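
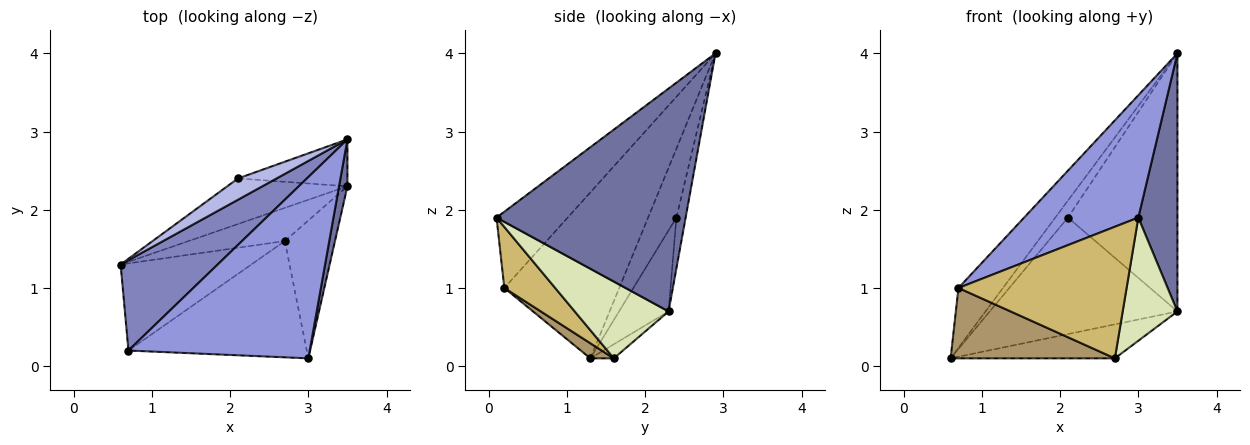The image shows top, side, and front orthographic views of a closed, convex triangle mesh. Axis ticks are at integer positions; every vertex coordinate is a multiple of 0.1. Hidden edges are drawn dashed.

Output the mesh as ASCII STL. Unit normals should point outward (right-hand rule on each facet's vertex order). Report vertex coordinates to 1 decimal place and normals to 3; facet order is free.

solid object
 facet normal 0.979 -0.202 0.037
  outer loop
   vertex 3.5 2.3 0.7
   vertex 3.5 2.9 4.0
   vertex 3.0 0.1 1.9
  endloop
 endfacet
 facet normal -0.819 0.317 0.479
  outer loop
   vertex 0.7 0.2 1.0
   vertex 3.5 2.9 4.0
   vertex 0.6 1.3 0.1
  endloop
 endfacet
 facet normal -0.329 -0.528 0.783
  outer loop
   vertex 0.7 0.2 1.0
   vertex 3.0 0.1 1.9
   vertex 3.5 2.9 4.0
  endloop
 endfacet
 facet normal -0.813 0.363 0.455
  outer loop
   vertex 2.1 2.4 1.9
   vertex 0.6 1.3 0.1
   vertex 3.5 2.9 4.0
  endloop
 endfacet
 facet normal -0.239 0.904 -0.354
  outer loop
   vertex 2.1 2.4 1.9
   vertex 3.5 2.3 0.7
   vertex 0.6 1.3 0.1
  endloop
 endfacet
 facet normal -0.083 0.980 -0.178
  outer loop
   vertex 2.1 2.4 1.9
   vertex 3.5 2.9 4.0
   vertex 3.5 2.3 0.7
  endloop
 endfacet
 facet normal -0.102 0.712 -0.695
  outer loop
   vertex 2.7 1.6 0.1
   vertex 0.6 1.3 0.1
   vertex 3.5 2.3 0.7
  endloop
 endfacet
 facet normal 0.752 -0.439 -0.491
  outer loop
   vertex 2.7 1.6 0.1
   vertex 3.5 2.3 0.7
   vertex 3.0 0.1 1.9
  endloop
 endfacet
 facet normal 0.089 -0.626 -0.775
  outer loop
   vertex 2.7 1.6 0.1
   vertex 0.7 0.2 1.0
   vertex 0.6 1.3 0.1
  endloop
 endfacet
 facet normal 0.221 -0.731 -0.646
  outer loop
   vertex 2.7 1.6 0.1
   vertex 3.0 0.1 1.9
   vertex 0.7 0.2 1.0
  endloop
 endfacet
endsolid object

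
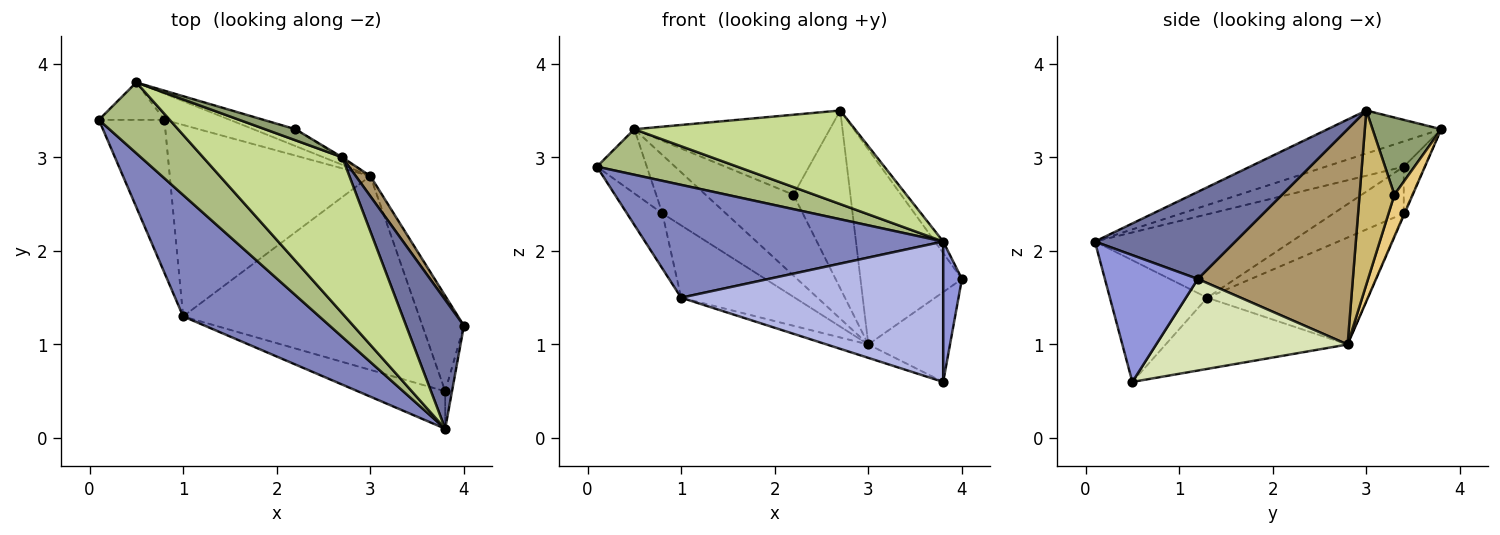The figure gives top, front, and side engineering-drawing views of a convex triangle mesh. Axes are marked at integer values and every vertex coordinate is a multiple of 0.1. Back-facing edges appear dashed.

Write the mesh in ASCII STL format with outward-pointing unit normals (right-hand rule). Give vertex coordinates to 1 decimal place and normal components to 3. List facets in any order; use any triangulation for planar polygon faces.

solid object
 facet normal 0.832 0.049 0.552
  outer loop
   vertex 2.7 3.0 3.5
   vertex 3.8 0.1 2.1
   vertex 4.0 1.2 1.7
  endloop
 endfacet
 facet normal -0.409 -0.621 0.668
  outer loop
   vertex 1.0 1.3 1.5
   vertex 3.8 0.1 2.1
   vertex 0.1 3.4 2.9
  endloop
 endfacet
 facet normal 0.979 -0.197 -0.053
  outer loop
   vertex 3.8 0.5 0.6
   vertex 4.0 1.2 1.7
   vertex 3.8 0.1 2.1
  endloop
 endfacet
 facet normal -0.338 -0.909 -0.243
  outer loop
   vertex 3.8 0.5 0.6
   vertex 3.8 0.1 2.1
   vertex 1.0 1.3 1.5
  endloop
 endfacet
 facet normal 0.328 0.936 0.129
  outer loop
   vertex 0.5 3.8 3.3
   vertex 2.7 3.0 3.5
   vertex 2.2 3.3 2.6
  endloop
 endfacet
 facet normal -0.288 -0.518 0.806
  outer loop
   vertex 0.5 3.8 3.3
   vertex 0.1 3.4 2.9
   vertex 3.8 0.1 2.1
  endloop
 endfacet
 facet normal -0.256 -0.497 0.829
  outer loop
   vertex 0.5 3.8 3.3
   vertex 3.8 0.1 2.1
   vertex 2.7 3.0 3.5
  endloop
 endfacet
 facet normal 0.849 0.362 -0.385
  outer loop
   vertex 3.0 2.8 1.0
   vertex 4.0 1.2 1.7
   vertex 3.8 0.5 0.6
  endloop
 endfacet
 facet normal 0.835 0.547 0.056
  outer loop
   vertex 3.0 2.8 1.0
   vertex 2.7 3.0 3.5
   vertex 4.0 1.2 1.7
  endloop
 endfacet
 facet normal 0.522 0.853 -0.006
  outer loop
   vertex 3.0 2.8 1.0
   vertex 2.2 3.3 2.6
   vertex 2.7 3.0 3.5
  endloop
 endfacet
 facet normal 0.200 0.959 -0.200
  outer loop
   vertex 3.0 2.8 1.0
   vertex 0.5 3.8 3.3
   vertex 2.2 3.3 2.6
  endloop
 endfacet
 facet normal -0.288 0.066 -0.955
  outer loop
   vertex 3.0 2.8 1.0
   vertex 3.8 0.5 0.6
   vertex 1.0 1.3 1.5
  endloop
 endfacet
 facet normal -0.339 0.813 -0.474
  outer loop
   vertex 0.8 3.4 2.4
   vertex 0.1 3.4 2.9
   vertex 0.5 3.8 3.3
  endloop
 endfacet
 facet normal -0.012 0.912 -0.409
  outer loop
   vertex 0.8 3.4 2.4
   vertex 0.5 3.8 3.3
   vertex 3.0 2.8 1.0
  endloop
 endfacet
 facet normal -0.558 0.282 -0.781
  outer loop
   vertex 0.8 3.4 2.4
   vertex 1.0 1.3 1.5
   vertex 0.1 3.4 2.9
  endloop
 endfacet
 facet normal -0.446 0.316 -0.837
  outer loop
   vertex 0.8 3.4 2.4
   vertex 3.0 2.8 1.0
   vertex 1.0 1.3 1.5
  endloop
 endfacet
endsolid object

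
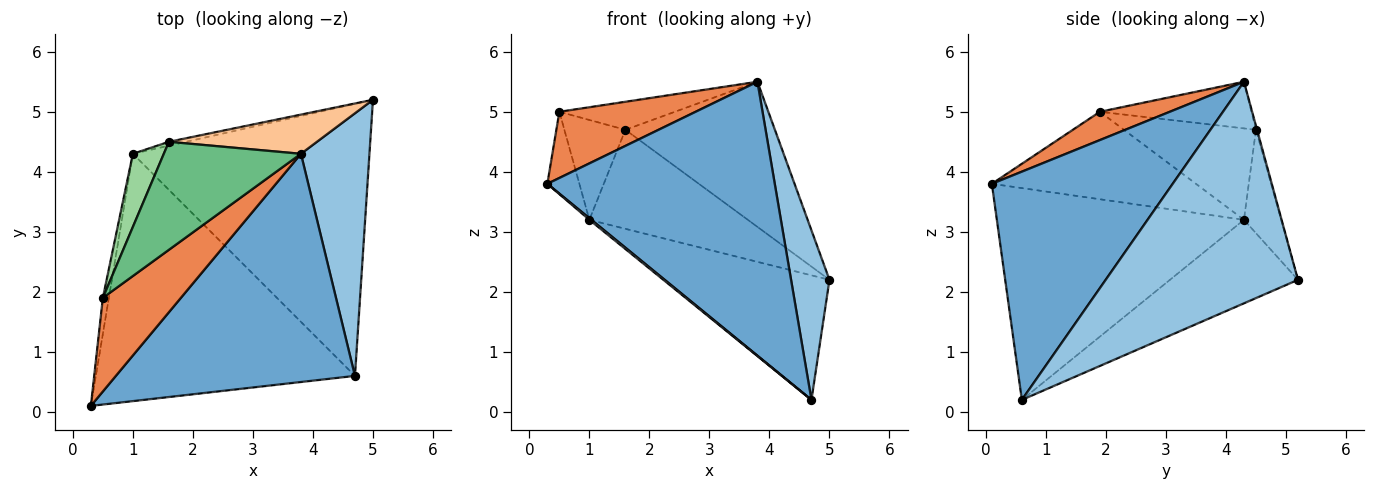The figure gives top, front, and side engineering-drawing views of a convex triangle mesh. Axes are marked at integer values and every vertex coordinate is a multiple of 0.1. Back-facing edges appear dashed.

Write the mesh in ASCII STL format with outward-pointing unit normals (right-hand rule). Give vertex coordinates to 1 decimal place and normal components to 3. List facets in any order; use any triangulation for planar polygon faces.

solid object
 facet normal 0.521 -0.656 0.546
  outer loop
   vertex 3.8 4.3 5.5
   vertex 0.3 0.1 3.8
   vertex 4.7 0.6 0.2
  endloop
 endfacet
 facet normal 0.938 -0.187 0.290
  outer loop
   vertex 3.8 4.3 5.5
   vertex 4.7 0.6 0.2
   vertex 5.0 5.2 2.2
  endloop
 endfacet
 facet normal -0.633 -0.005 -0.774
  outer loop
   vertex 1.0 4.3 3.2
   vertex 4.7 0.6 0.2
   vertex 0.3 0.1 3.8
  endloop
 endfacet
 facet normal -0.306 0.396 -0.866
  outer loop
   vertex 1.0 4.3 3.2
   vertex 5.0 5.2 2.2
   vertex 4.7 0.6 0.2
  endloop
 endfacet
 facet normal 0.284 -0.554 0.783
  outer loop
   vertex 0.5 1.9 5.0
   vertex 0.3 0.1 3.8
   vertex 3.8 4.3 5.5
  endloop
 endfacet
 facet normal -0.986 0.155 -0.068
  outer loop
   vertex 0.5 1.9 5.0
   vertex 1.0 4.3 3.2
   vertex 0.3 0.1 3.8
  endloop
 endfacet
 facet normal -0.007 0.965 0.261
  outer loop
   vertex 1.6 4.5 4.7
   vertex 3.8 4.3 5.5
   vertex 5.0 5.2 2.2
  endloop
 endfacet
 facet normal -0.228 0.973 -0.038
  outer loop
   vertex 1.6 4.5 4.7
   vertex 5.0 5.2 2.2
   vertex 1.0 4.3 3.2
  endloop
 endfacet
 facet normal -0.313 0.238 0.919
  outer loop
   vertex 1.6 4.5 4.7
   vertex 0.5 1.9 5.0
   vertex 3.8 4.3 5.5
  endloop
 endfacet
 facet normal -0.868 0.401 0.294
  outer loop
   vertex 1.6 4.5 4.7
   vertex 1.0 4.3 3.2
   vertex 0.5 1.9 5.0
  endloop
 endfacet
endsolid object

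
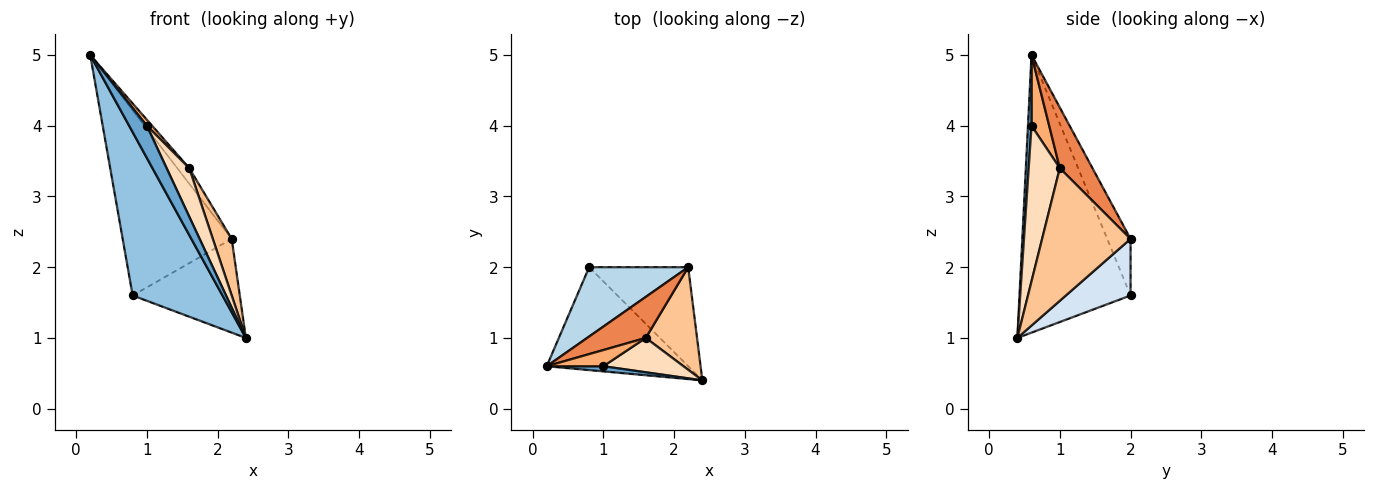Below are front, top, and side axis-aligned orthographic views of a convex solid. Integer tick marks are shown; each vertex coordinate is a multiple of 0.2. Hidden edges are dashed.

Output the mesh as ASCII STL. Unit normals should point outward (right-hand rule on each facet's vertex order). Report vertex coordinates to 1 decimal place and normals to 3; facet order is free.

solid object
 facet normal 0.194 -0.969 0.155
  outer loop
   vertex 1.0 0.6 4.0
   vertex 0.2 0.6 5.0
   vertex 2.4 0.4 1.0
  endloop
 endfacet
 facet normal -0.723 -0.585 -0.368
  outer loop
   vertex 0.8 2.0 1.6
   vertex 2.4 0.4 1.0
   vertex 0.2 0.6 5.0
  endloop
 endfacet
 facet normal -0.196 0.918 0.344
  outer loop
   vertex 0.8 2.0 1.6
   vertex 0.2 0.6 5.0
   vertex 2.2 2.0 2.4
  endloop
 endfacet
 facet normal 0.383 0.635 -0.671
  outer loop
   vertex 0.8 2.0 1.6
   vertex 2.2 2.0 2.4
   vertex 2.4 0.4 1.0
  endloop
 endfacet
 facet normal 0.695 0.255 0.672
  outer loop
   vertex 1.6 1.0 3.4
   vertex 2.2 2.0 2.4
   vertex 0.2 0.6 5.0
  endloop
 endfacet
 facet normal 0.760 -0.228 0.608
  outer loop
   vertex 1.6 1.0 3.4
   vertex 0.2 0.6 5.0
   vertex 1.0 0.6 4.0
  endloop
 endfacet
 facet normal 0.915 -0.195 0.354
  outer loop
   vertex 1.6 1.0 3.4
   vertex 2.4 0.4 1.0
   vertex 2.2 2.0 2.4
  endloop
 endfacet
 facet normal 0.747 -0.543 0.385
  outer loop
   vertex 1.6 1.0 3.4
   vertex 1.0 0.6 4.0
   vertex 2.4 0.4 1.0
  endloop
 endfacet
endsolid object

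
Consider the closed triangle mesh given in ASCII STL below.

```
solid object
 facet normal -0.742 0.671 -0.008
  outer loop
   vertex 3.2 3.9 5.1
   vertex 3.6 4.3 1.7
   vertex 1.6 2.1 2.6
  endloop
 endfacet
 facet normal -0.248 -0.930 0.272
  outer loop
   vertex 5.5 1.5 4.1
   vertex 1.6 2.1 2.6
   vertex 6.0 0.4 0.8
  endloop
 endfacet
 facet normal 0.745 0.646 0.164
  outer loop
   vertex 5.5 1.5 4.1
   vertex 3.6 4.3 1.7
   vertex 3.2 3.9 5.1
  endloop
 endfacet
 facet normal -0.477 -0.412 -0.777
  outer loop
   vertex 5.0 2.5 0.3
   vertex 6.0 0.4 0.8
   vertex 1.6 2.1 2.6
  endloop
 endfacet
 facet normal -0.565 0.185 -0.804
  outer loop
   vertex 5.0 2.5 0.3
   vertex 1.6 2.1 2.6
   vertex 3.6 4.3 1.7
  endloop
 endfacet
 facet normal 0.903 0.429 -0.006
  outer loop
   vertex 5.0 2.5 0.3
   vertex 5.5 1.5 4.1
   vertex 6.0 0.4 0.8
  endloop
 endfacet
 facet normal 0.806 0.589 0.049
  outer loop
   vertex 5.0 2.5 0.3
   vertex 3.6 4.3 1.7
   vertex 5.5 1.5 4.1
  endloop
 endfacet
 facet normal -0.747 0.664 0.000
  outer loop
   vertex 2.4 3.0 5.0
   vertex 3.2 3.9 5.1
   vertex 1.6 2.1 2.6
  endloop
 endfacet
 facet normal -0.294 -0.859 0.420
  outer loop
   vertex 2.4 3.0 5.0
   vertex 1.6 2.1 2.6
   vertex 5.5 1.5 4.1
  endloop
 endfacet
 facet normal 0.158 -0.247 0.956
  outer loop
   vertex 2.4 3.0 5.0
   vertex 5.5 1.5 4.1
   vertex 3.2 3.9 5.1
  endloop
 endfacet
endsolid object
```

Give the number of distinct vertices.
7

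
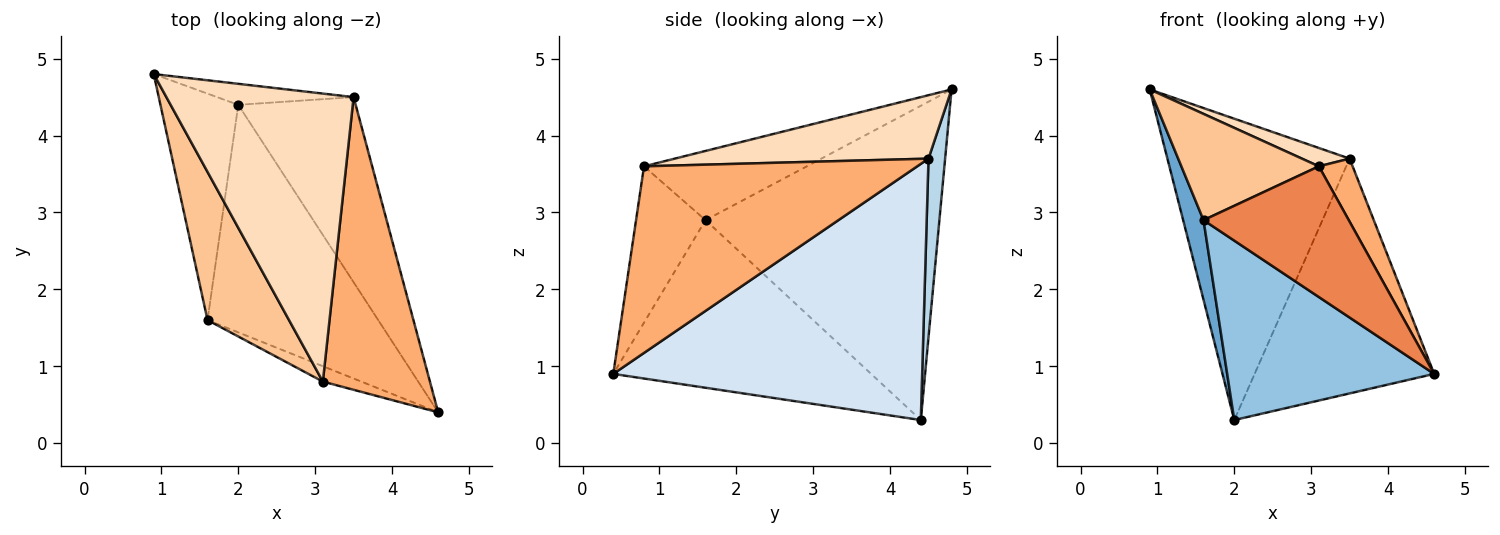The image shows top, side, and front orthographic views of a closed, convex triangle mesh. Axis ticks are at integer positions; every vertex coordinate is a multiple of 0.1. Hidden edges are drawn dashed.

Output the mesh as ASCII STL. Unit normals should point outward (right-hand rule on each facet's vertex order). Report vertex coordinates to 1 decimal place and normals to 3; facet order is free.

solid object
 facet normal -0.967 -0.084 -0.240
  outer loop
   vertex 1.6 1.6 2.9
   vertex 0.9 4.8 4.6
   vertex 2.0 4.4 0.3
  endloop
 endfacet
 facet normal -0.611 -0.490 -0.622
  outer loop
   vertex 1.6 1.6 2.9
   vertex 2.0 4.4 0.3
   vertex 4.6 0.4 0.9
  endloop
 endfacet
 facet normal 0.091 0.993 -0.069
  outer loop
   vertex 3.5 4.5 3.7
   vertex 2.0 4.4 0.3
   vertex 0.9 4.8 4.6
  endloop
 endfacet
 facet normal 0.804 0.467 -0.368
  outer loop
   vertex 3.5 4.5 3.7
   vertex 4.6 0.4 0.9
   vertex 2.0 4.4 0.3
  endloop
 endfacet
 facet normal -0.429 -0.897 -0.106
  outer loop
   vertex 3.1 0.8 3.6
   vertex 1.6 1.6 2.9
   vertex 4.6 0.4 0.9
  endloop
 endfacet
 facet normal 0.862 -0.107 0.495
  outer loop
   vertex 3.1 0.8 3.6
   vertex 4.6 0.4 0.9
   vertex 3.5 4.5 3.7
  endloop
 endfacet
 facet normal -0.568 -0.480 0.669
  outer loop
   vertex 3.1 0.8 3.6
   vertex 0.9 4.8 4.6
   vertex 1.6 1.6 2.9
  endloop
 endfacet
 facet normal 0.320 -0.060 0.945
  outer loop
   vertex 3.1 0.8 3.6
   vertex 3.5 4.5 3.7
   vertex 0.9 4.8 4.6
  endloop
 endfacet
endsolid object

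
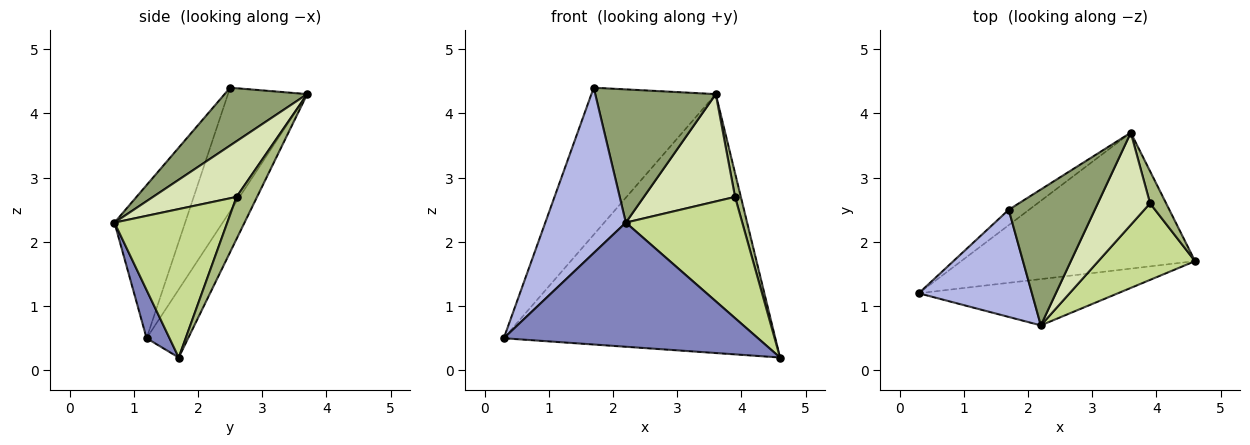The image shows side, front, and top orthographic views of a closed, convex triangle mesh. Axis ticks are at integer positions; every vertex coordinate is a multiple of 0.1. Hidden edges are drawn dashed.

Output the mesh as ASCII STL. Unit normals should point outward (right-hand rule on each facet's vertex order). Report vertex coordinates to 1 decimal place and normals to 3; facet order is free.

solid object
 facet normal -0.134 0.877 -0.461
  outer loop
   vertex 3.6 3.7 4.3
   vertex 4.6 1.7 0.2
   vertex 0.3 1.2 0.5
  endloop
 endfacet
 facet normal 0.084 -0.934 -0.348
  outer loop
   vertex 2.2 0.7 2.3
   vertex 0.3 1.2 0.5
   vertex 4.6 1.7 0.2
  endloop
 endfacet
 facet normal -0.535 0.840 -0.088
  outer loop
   vertex 1.7 2.5 4.4
   vertex 3.6 3.7 4.3
   vertex 0.3 1.2 0.5
  endloop
 endfacet
 facet normal -0.593 -0.676 0.438
  outer loop
   vertex 1.7 2.5 4.4
   vertex 0.3 1.2 0.5
   vertex 2.2 0.7 2.3
  endloop
 endfacet
 facet normal 0.432 -0.631 0.644
  outer loop
   vertex 1.7 2.5 4.4
   vertex 2.2 0.7 2.3
   vertex 3.6 3.7 4.3
  endloop
 endfacet
 facet normal 0.903 -0.255 0.345
  outer loop
   vertex 3.9 2.6 2.7
   vertex 4.6 1.7 0.2
   vertex 3.6 3.7 4.3
  endloop
 endfacet
 facet normal 0.634 -0.654 0.413
  outer loop
   vertex 3.9 2.6 2.7
   vertex 2.2 0.7 2.3
   vertex 4.6 1.7 0.2
  endloop
 endfacet
 facet normal 0.570 -0.623 0.535
  outer loop
   vertex 3.9 2.6 2.7
   vertex 3.6 3.7 4.3
   vertex 2.2 0.7 2.3
  endloop
 endfacet
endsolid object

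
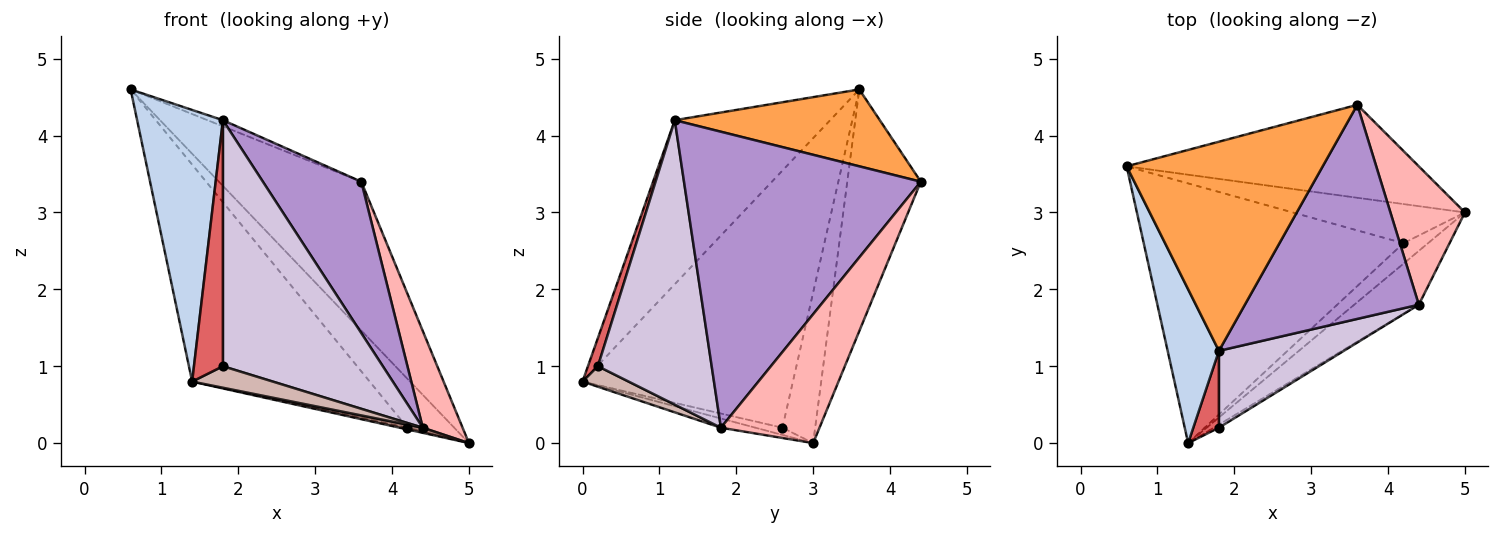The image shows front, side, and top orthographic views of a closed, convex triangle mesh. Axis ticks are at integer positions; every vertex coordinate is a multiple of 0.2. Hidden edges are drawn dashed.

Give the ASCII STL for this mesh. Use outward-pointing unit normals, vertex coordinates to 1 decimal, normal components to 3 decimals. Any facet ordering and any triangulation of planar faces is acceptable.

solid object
 facet normal -0.401 0.777 -0.485
  outer loop
   vertex 3.6 4.4 3.4
   vertex 5.0 3.0 0.0
   vertex 0.6 3.6 4.6
  endloop
 endfacet
 facet normal -0.844 -0.466 0.264
  outer loop
   vertex 1.8 1.2 4.2
   vertex 0.6 3.6 4.6
   vertex 1.4 0.0 0.8
  endloop
 endfacet
 facet normal 0.365 0.027 0.931
  outer loop
   vertex 1.8 1.2 4.2
   vertex 3.6 4.4 3.4
   vertex 0.6 3.6 4.6
  endloop
 endfacet
 facet normal -0.480 0.685 -0.548
  outer loop
   vertex 4.2 2.6 0.2
   vertex 0.6 3.6 4.6
   vertex 5.0 3.0 0.0
  endloop
 endfacet
 facet normal -0.605 0.511 -0.611
  outer loop
   vertex 4.2 2.6 0.2
   vertex 1.4 0.0 0.8
   vertex 0.6 3.6 4.6
  endloop
 endfacet
 facet normal -0.279 0.080 -0.957
  outer loop
   vertex 4.2 2.6 0.2
   vertex 5.0 3.0 0.0
   vertex 1.4 0.0 0.8
  endloop
 endfacet
 facet normal 0.312 -0.907 0.283
  outer loop
   vertex 1.8 0.2 1.0
   vertex 1.8 1.2 4.2
   vertex 1.4 0.0 0.8
  endloop
 endfacet
 facet normal 0.817 -0.330 0.472
  outer loop
   vertex 4.4 1.8 0.2
   vertex 5.0 3.0 0.0
   vertex 3.6 4.4 3.4
  endloop
 endfacet
 facet normal 0.812 -0.337 0.477
  outer loop
   vertex 4.4 1.8 0.2
   vertex 3.6 4.4 3.4
   vertex 1.8 1.2 4.2
  endloop
 endfacet
 facet normal 0.562 -0.790 0.247
  outer loop
   vertex 4.4 1.8 0.2
   vertex 1.8 1.2 4.2
   vertex 1.8 0.2 1.0
  endloop
 endfacet
 facet normal -0.141 -0.094 -0.986
  outer loop
   vertex 4.4 1.8 0.2
   vertex 1.4 0.0 0.8
   vertex 5.0 3.0 0.0
  endloop
 endfacet
 facet normal 0.492 -0.862 -0.123
  outer loop
   vertex 4.4 1.8 0.2
   vertex 1.8 0.2 1.0
   vertex 1.4 0.0 0.8
  endloop
 endfacet
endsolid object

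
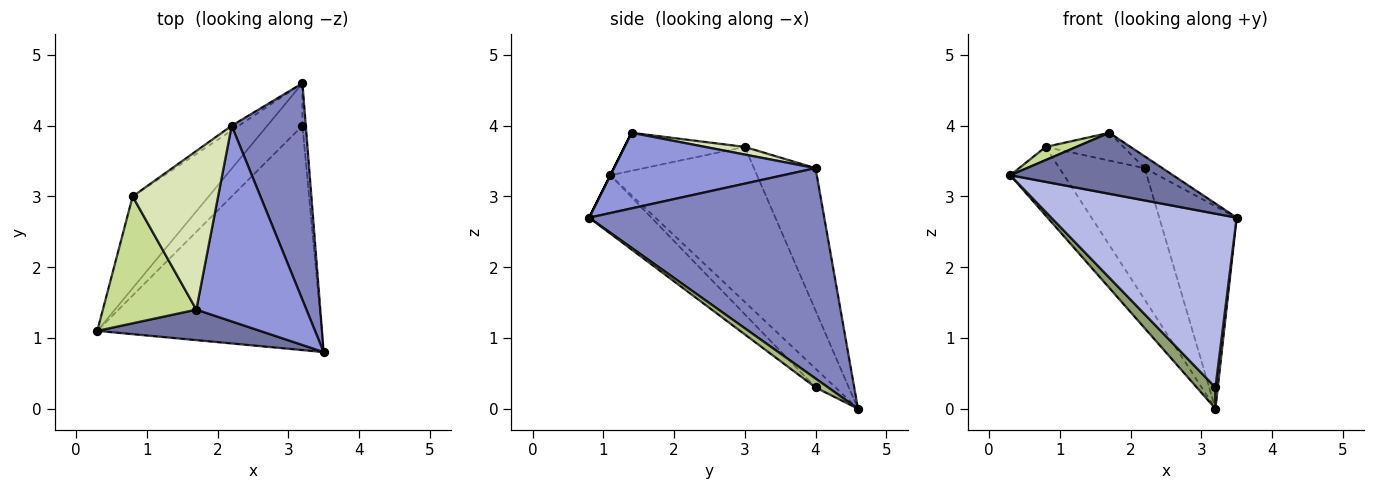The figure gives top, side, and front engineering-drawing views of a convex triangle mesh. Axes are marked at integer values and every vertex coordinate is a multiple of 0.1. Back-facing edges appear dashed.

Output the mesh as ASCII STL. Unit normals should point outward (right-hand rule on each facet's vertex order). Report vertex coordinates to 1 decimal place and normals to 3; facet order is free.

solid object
 facet normal 0.000 -0.894 0.447
  outer loop
   vertex 1.7 1.4 3.9
   vertex 0.3 1.1 3.3
   vertex 3.5 0.8 2.7
  endloop
 endfacet
 facet normal 0.901 0.297 0.317
  outer loop
   vertex 2.2 4.0 3.4
   vertex 3.5 0.8 2.7
   vertex 3.2 4.6 0.0
  endloop
 endfacet
 facet normal 0.565 0.050 0.823
  outer loop
   vertex 2.2 4.0 3.4
   vertex 1.7 1.4 3.9
   vertex 3.5 0.8 2.7
  endloop
 endfacet
 facet normal -0.201 -0.600 -0.774
  outer loop
   vertex 3.2 4.0 0.3
   vertex 3.5 0.8 2.7
   vertex 0.3 1.1 3.3
  endloop
 endfacet
 facet normal -0.431 -0.403 -0.807
  outer loop
   vertex 3.2 4.0 0.3
   vertex 0.3 1.1 3.3
   vertex 3.2 4.6 0.0
  endloop
 endfacet
 facet normal 0.922 -0.173 -0.346
  outer loop
   vertex 3.2 4.0 0.3
   vertex 3.2 4.6 0.0
   vertex 3.5 0.8 2.7
  endloop
 endfacet
 facet normal -0.375 -0.096 0.922
  outer loop
   vertex 0.8 3.0 3.7
   vertex 0.3 1.1 3.3
   vertex 1.7 1.4 3.9
  endloop
 endfacet
 facet normal 0.087 0.172 0.981
  outer loop
   vertex 0.8 3.0 3.7
   vertex 1.7 1.4 3.9
   vertex 2.2 4.0 3.4
  endloop
 endfacet
 facet normal -0.853 0.312 -0.418
  outer loop
   vertex 0.8 3.0 3.7
   vertex 3.2 4.6 0.0
   vertex 0.3 1.1 3.3
  endloop
 endfacet
 facet normal -0.585 0.810 -0.029
  outer loop
   vertex 0.8 3.0 3.7
   vertex 2.2 4.0 3.4
   vertex 3.2 4.6 0.0
  endloop
 endfacet
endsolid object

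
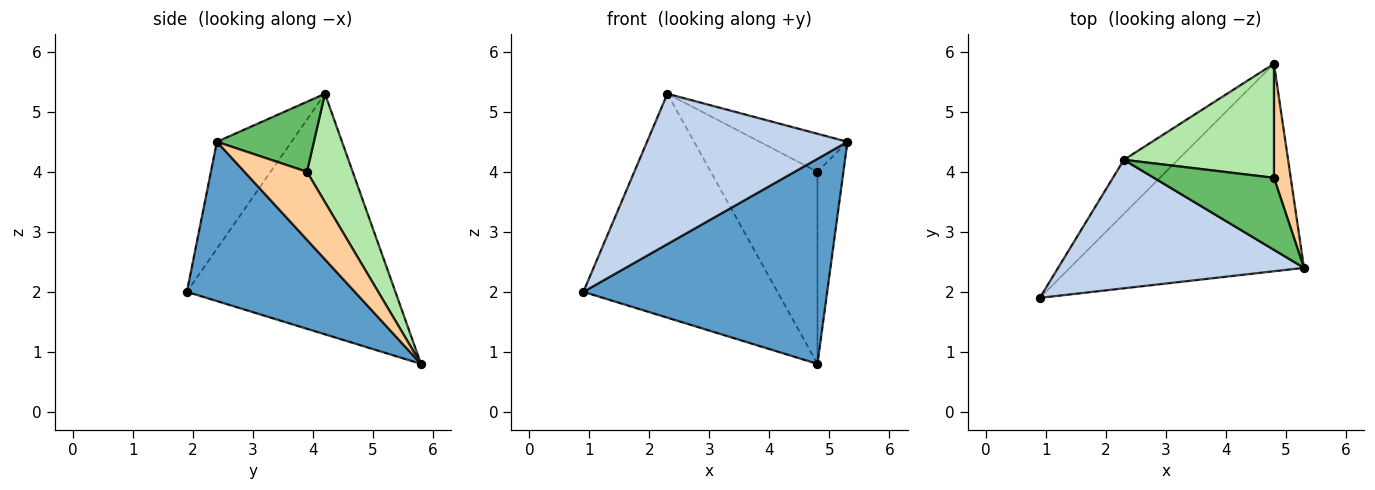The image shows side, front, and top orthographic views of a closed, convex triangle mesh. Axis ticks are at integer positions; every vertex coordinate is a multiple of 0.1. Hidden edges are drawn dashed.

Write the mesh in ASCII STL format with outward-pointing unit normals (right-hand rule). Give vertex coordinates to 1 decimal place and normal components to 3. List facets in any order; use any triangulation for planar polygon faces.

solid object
 facet normal 0.436 -0.633 -0.640
  outer loop
   vertex 4.8 5.8 0.8
   vertex 5.3 2.4 4.5
   vertex 0.9 1.9 2.0
  endloop
 endfacet
 facet normal -0.272 -0.731 0.625
  outer loop
   vertex 2.3 4.2 5.3
   vertex 0.9 1.9 2.0
   vertex 5.3 2.4 4.5
  endloop
 endfacet
 facet normal -0.722 0.672 -0.162
  outer loop
   vertex 2.3 4.2 5.3
   vertex 4.8 5.8 0.8
   vertex 0.9 1.9 2.0
  endloop
 endfacet
 facet normal 0.900 0.374 0.222
  outer loop
   vertex 4.8 3.9 4.0
   vertex 5.3 2.4 4.5
   vertex 4.8 5.8 0.8
  endloop
 endfacet
 facet normal 0.458 0.415 0.786
  outer loop
   vertex 4.8 3.9 4.0
   vertex 2.3 4.2 5.3
   vertex 5.3 2.4 4.5
  endloop
 endfacet
 facet normal 0.346 0.807 0.479
  outer loop
   vertex 4.8 3.9 4.0
   vertex 4.8 5.8 0.8
   vertex 2.3 4.2 5.3
  endloop
 endfacet
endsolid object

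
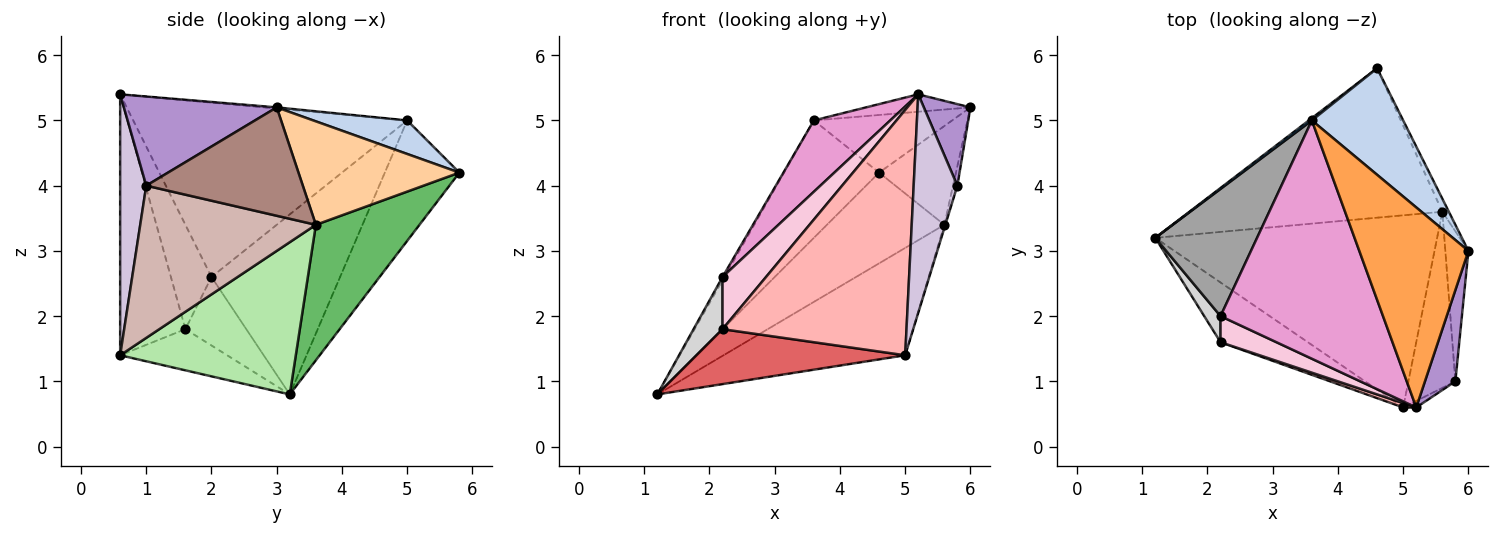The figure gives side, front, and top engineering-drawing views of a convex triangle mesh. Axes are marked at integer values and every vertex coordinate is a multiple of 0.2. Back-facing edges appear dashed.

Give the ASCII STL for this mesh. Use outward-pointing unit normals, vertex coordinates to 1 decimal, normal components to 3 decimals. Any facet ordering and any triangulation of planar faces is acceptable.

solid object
 facet normal -0.617 0.787 0.015
  outer loop
   vertex 3.6 5.0 5.0
   vertex 4.6 5.8 4.2
   vertex 1.2 3.2 0.8
  endloop
 endfacet
 facet normal 0.307 0.453 0.837
  outer loop
   vertex 3.6 5.0 5.0
   vertex 6.0 3.0 5.2
   vertex 4.6 5.8 4.2
  endloop
 endfacet
 facet normal -0.011 0.087 0.996
  outer loop
   vertex 3.6 5.0 5.0
   vertex 5.2 0.6 5.4
   vertex 6.0 3.0 5.2
  endloop
 endfacet
 facet normal 0.901 0.430 -0.057
  outer loop
   vertex 5.6 3.6 3.4
   vertex 4.6 5.8 4.2
   vertex 6.0 3.0 5.2
  endloop
 endfacet
 facet normal 0.416 0.472 -0.777
  outer loop
   vertex 5.6 3.6 3.4
   vertex 1.2 3.2 0.8
   vertex 4.6 5.8 4.2
  endloop
 endfacet
 facet normal 0.426 0.441 -0.790
  outer loop
   vertex 5.6 3.6 3.4
   vertex 5.0 0.6 1.4
   vertex 1.2 3.2 0.8
  endloop
 endfacet
 facet normal -0.328 -0.639 -0.695
  outer loop
   vertex 2.2 1.6 1.8
   vertex 1.2 3.2 0.8
   vertex 5.0 0.6 1.4
  endloop
 endfacet
 facet normal -0.334 -0.942 0.017
  outer loop
   vertex 2.2 1.6 1.8
   vertex 5.0 0.6 1.4
   vertex 5.2 0.6 5.4
  endloop
 endfacet
 facet normal 0.909 -0.277 0.310
  outer loop
   vertex 5.8 1.0 4.0
   vertex 6.0 3.0 5.2
   vertex 5.2 0.6 5.4
  endloop
 endfacet
 facet normal 0.512 -0.858 -0.026
  outer loop
   vertex 5.8 1.0 4.0
   vertex 5.2 0.6 5.4
   vertex 5.0 0.6 1.4
  endloop
 endfacet
 facet normal 0.978 0.027 -0.208
  outer loop
   vertex 5.8 1.0 4.0
   vertex 5.6 3.6 3.4
   vertex 6.0 3.0 5.2
  endloop
 endfacet
 facet normal 0.956 0.005 -0.295
  outer loop
   vertex 5.8 1.0 4.0
   vertex 5.0 0.6 1.4
   vertex 5.6 3.6 3.4
  endloop
 endfacet
 facet normal -0.717 -0.200 0.668
  outer loop
   vertex 2.2 2.0 2.6
   vertex 5.2 0.6 5.4
   vertex 3.6 5.0 5.0
  endloop
 endfacet
 facet normal -0.641 -0.687 0.343
  outer loop
   vertex 2.2 2.0 2.6
   vertex 2.2 1.6 1.8
   vertex 5.2 0.6 5.4
  endloop
 endfacet
 facet normal -0.870 0.013 0.492
  outer loop
   vertex 2.2 2.0 2.6
   vertex 3.6 5.0 5.0
   vertex 1.2 3.2 0.8
  endloop
 endfacet
 facet normal -0.883 -0.420 0.210
  outer loop
   vertex 2.2 2.0 2.6
   vertex 1.2 3.2 0.8
   vertex 2.2 1.6 1.8
  endloop
 endfacet
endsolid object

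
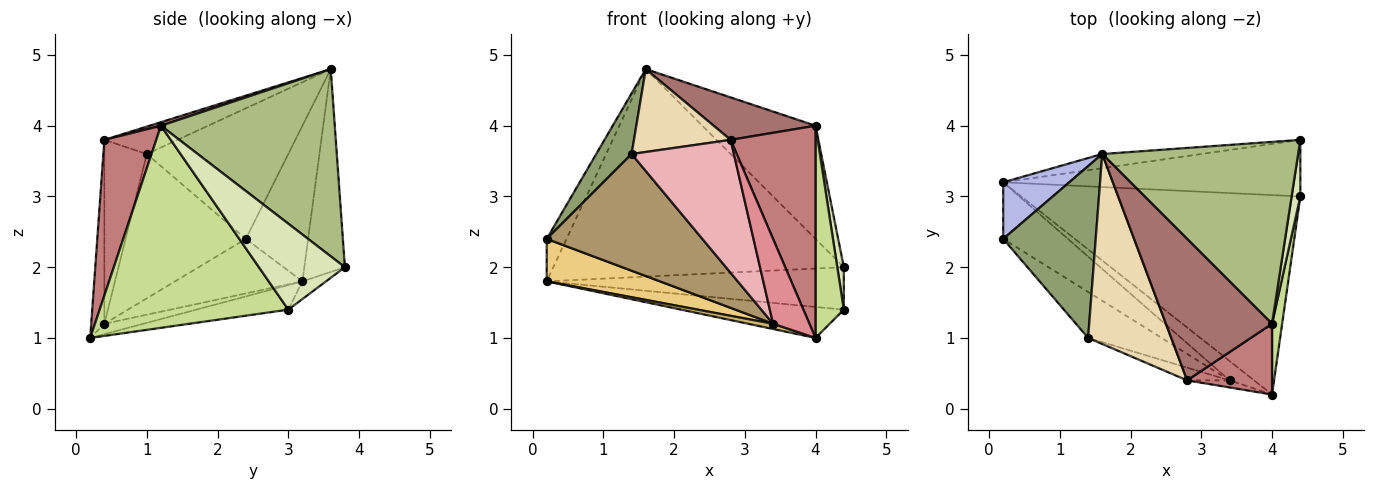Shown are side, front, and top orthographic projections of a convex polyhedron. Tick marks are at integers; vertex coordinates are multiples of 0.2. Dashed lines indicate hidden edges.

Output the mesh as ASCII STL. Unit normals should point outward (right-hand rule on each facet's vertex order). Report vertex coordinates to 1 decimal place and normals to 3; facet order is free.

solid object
 facet normal -0.086 0.153 -0.984
  outer loop
   vertex 4.0 0.2 1.0
   vertex 0.2 3.2 1.8
   vertex 4.4 3.0 1.4
  endloop
 endfacet
 facet normal -0.048 0.599 -0.799
  outer loop
   vertex 4.4 3.8 2.0
   vertex 4.4 3.0 1.4
   vertex 0.2 3.2 1.8
  endloop
 endfacet
 facet normal -0.138 0.988 -0.067
  outer loop
   vertex 4.4 3.8 2.0
   vertex 0.2 3.2 1.8
   vertex 1.6 3.6 4.8
  endloop
 endfacet
 facet normal -0.883 0.281 0.375
  outer loop
   vertex 0.2 2.4 2.4
   vertex 1.6 3.6 4.8
   vertex 0.2 3.2 1.8
  endloop
 endfacet
 facet normal -0.800 -0.200 0.566
  outer loop
   vertex 0.2 2.4 2.4
   vertex 1.4 1.0 3.6
   vertex 1.6 3.6 4.8
  endloop
 endfacet
 facet normal 0.630 0.410 0.659
  outer loop
   vertex 4.0 1.2 4.0
   vertex 4.4 3.8 2.0
   vertex 1.6 3.6 4.8
  endloop
 endfacet
 facet normal 0.988 -0.148 0.049
  outer loop
   vertex 4.0 1.2 4.0
   vertex 4.0 0.2 1.0
   vertex 4.4 3.0 1.4
  endloop
 endfacet
 facet normal 0.992 -0.075 0.100
  outer loop
   vertex 4.0 1.2 4.0
   vertex 4.4 3.0 1.4
   vertex 4.4 3.8 2.0
  endloop
 endfacet
 facet normal -0.584 -0.755 -0.298
  outer loop
   vertex 3.4 0.4 1.2
   vertex 1.4 1.0 3.6
   vertex 0.2 2.4 2.4
  endloop
 endfacet
 facet normal -0.378 -0.241 -0.894
  outer loop
   vertex 3.4 0.4 1.2
   vertex 0.2 3.2 1.8
   vertex 4.0 0.2 1.0
  endloop
 endfacet
 facet normal -0.559 -0.497 -0.663
  outer loop
   vertex 3.4 0.4 1.2
   vertex 0.2 2.4 2.4
   vertex 0.2 3.2 1.8
  endloop
 endfacet
 facet normal -0.289 -0.383 0.877
  outer loop
   vertex 2.8 0.4 3.8
   vertex 1.6 3.6 4.8
   vertex 1.4 1.0 3.6
  endloop
 endfacet
 facet normal 0.032 -0.287 0.957
  outer loop
   vertex 2.8 0.4 3.8
   vertex 4.0 1.2 4.0
   vertex 1.6 3.6 4.8
  endloop
 endfacet
 facet normal 0.502 -0.821 0.274
  outer loop
   vertex 2.8 0.4 3.8
   vertex 4.0 0.2 1.0
   vertex 4.0 1.2 4.0
  endloop
 endfacet
 facet normal -0.339 -0.938 -0.078
  outer loop
   vertex 2.8 0.4 3.8
   vertex 3.4 0.4 1.2
   vertex 4.0 0.2 1.0
  endloop
 endfacet
 facet normal -0.382 -0.920 -0.088
  outer loop
   vertex 2.8 0.4 3.8
   vertex 1.4 1.0 3.6
   vertex 3.4 0.4 1.2
  endloop
 endfacet
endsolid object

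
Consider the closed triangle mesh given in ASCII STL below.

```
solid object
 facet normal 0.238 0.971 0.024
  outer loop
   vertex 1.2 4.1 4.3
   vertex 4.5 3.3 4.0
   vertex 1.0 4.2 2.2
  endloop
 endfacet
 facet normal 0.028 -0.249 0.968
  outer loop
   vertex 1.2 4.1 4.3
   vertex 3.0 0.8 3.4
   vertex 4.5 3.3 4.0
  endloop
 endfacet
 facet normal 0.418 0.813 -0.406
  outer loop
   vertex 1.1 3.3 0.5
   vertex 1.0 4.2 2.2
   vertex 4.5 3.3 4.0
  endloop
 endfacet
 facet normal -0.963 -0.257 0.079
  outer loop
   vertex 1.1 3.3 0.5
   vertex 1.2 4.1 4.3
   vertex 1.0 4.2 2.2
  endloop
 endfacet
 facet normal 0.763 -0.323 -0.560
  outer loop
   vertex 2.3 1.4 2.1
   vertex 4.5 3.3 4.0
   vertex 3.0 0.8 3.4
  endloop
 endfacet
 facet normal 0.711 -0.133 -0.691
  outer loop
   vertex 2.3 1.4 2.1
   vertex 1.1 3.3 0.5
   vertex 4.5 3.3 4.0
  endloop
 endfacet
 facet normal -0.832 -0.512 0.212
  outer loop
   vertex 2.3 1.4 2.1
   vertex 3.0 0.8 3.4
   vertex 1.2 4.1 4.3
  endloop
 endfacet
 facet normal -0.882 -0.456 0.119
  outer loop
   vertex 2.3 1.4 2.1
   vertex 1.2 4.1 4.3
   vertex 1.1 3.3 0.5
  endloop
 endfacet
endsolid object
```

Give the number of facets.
8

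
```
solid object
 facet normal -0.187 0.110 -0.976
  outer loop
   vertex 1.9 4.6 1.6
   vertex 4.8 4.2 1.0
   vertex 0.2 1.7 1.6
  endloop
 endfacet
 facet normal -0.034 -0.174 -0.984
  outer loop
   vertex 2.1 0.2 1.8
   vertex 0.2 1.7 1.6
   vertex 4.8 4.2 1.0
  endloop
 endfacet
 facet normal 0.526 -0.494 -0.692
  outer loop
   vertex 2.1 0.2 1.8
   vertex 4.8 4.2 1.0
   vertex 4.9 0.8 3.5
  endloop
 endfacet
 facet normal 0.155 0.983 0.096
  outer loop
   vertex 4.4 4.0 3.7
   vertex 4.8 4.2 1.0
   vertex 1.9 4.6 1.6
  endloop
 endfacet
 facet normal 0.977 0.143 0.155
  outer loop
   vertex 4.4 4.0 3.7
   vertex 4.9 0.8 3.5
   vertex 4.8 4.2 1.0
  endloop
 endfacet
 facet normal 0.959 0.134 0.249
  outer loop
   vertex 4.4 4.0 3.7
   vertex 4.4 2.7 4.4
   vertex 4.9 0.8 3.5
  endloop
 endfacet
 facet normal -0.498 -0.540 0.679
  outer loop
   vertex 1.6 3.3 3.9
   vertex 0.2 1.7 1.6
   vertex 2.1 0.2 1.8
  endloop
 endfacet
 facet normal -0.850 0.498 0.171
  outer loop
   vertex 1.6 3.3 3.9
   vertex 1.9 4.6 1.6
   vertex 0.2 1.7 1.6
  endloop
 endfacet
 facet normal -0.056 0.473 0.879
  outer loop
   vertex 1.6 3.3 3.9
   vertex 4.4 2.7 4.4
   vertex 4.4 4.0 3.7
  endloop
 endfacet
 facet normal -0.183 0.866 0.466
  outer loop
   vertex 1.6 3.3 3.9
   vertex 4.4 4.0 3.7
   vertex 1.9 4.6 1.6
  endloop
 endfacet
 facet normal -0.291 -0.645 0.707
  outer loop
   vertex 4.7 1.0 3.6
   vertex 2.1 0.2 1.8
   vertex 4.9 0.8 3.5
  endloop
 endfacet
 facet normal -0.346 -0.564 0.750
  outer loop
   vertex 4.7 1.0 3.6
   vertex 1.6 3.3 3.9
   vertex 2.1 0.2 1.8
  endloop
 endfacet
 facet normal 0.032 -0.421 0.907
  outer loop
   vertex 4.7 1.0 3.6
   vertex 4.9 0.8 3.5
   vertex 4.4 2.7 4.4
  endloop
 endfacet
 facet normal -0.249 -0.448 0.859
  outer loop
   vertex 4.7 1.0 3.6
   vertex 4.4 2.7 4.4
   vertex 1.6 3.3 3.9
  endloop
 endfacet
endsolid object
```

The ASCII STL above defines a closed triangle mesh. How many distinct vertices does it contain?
9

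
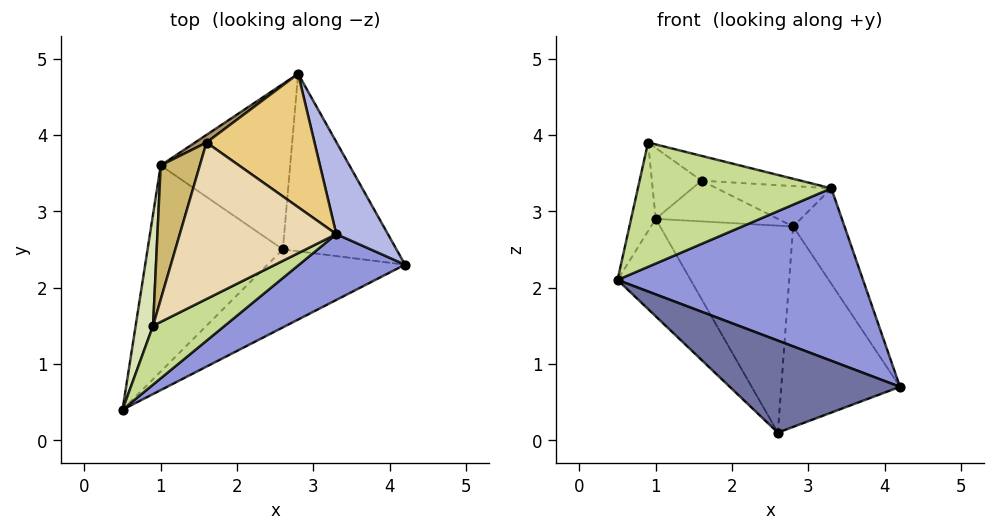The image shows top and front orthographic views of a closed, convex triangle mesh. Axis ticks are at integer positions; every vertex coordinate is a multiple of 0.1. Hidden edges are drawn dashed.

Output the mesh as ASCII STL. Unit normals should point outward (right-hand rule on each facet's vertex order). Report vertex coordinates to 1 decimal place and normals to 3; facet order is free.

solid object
 facet normal 0.146 -0.755 -0.640
  outer loop
   vertex 2.6 2.5 0.1
   vertex 4.2 2.3 0.7
   vertex 0.5 0.4 2.1
  endloop
 endfacet
 facet normal 0.324 0.708 -0.627
  outer loop
   vertex 2.6 2.5 0.1
   vertex 2.8 4.8 2.8
   vertex 4.2 2.3 0.7
  endloop
 endfacet
 facet normal 0.524 -0.796 0.304
  outer loop
   vertex 3.3 2.7 3.3
   vertex 0.5 0.4 2.1
   vertex 4.2 2.3 0.7
  endloop
 endfacet
 facet normal 0.919 0.284 0.274
  outer loop
   vertex 3.3 2.7 3.3
   vertex 4.2 2.3 0.7
   vertex 2.8 4.8 2.8
  endloop
 endfacet
 facet normal -0.790 0.262 -0.554
  outer loop
   vertex 1.0 3.6 2.9
   vertex 2.6 2.5 0.1
   vertex 0.5 0.4 2.1
  endloop
 endfacet
 facet normal -0.486 0.683 -0.546
  outer loop
   vertex 1.0 3.6 2.9
   vertex 2.8 4.8 2.8
   vertex 2.6 2.5 0.1
  endloop
 endfacet
 facet normal 0.488 -0.789 0.374
  outer loop
   vertex 0.9 1.5 3.9
   vertex 0.5 0.4 2.1
   vertex 3.3 2.7 3.3
  endloop
 endfacet
 facet normal -0.982 0.117 0.147
  outer loop
   vertex 0.9 1.5 3.9
   vertex 1.0 3.6 2.9
   vertex 0.5 0.4 2.1
  endloop
 endfacet
 facet normal -0.542 0.826 0.155
  outer loop
   vertex 1.6 3.9 3.4
   vertex 2.8 4.8 2.8
   vertex 1.0 3.6 2.9
  endloop
 endfacet
 facet normal -0.696 0.335 0.635
  outer loop
   vertex 1.6 3.9 3.4
   vertex 1.0 3.6 2.9
   vertex 0.9 1.5 3.9
  endloop
 endfacet
 facet normal 0.253 0.281 0.926
  outer loop
   vertex 1.6 3.9 3.4
   vertex 3.3 2.7 3.3
   vertex 2.8 4.8 2.8
  endloop
 endfacet
 facet normal 0.166 0.154 0.974
  outer loop
   vertex 1.6 3.9 3.4
   vertex 0.9 1.5 3.9
   vertex 3.3 2.7 3.3
  endloop
 endfacet
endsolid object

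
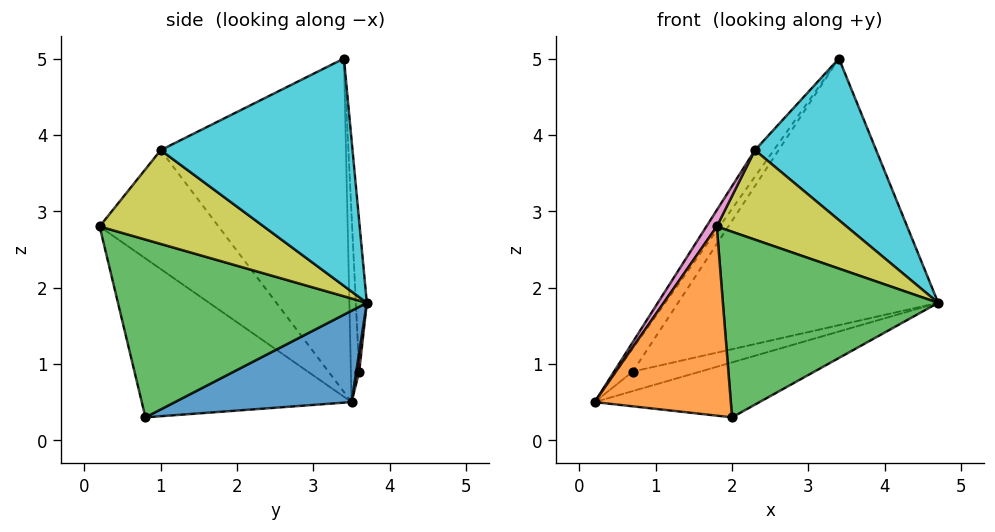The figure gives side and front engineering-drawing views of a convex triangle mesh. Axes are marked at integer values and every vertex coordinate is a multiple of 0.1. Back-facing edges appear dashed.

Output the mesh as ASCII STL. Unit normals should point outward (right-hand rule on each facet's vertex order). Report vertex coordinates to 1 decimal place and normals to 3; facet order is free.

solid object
 facet normal 0.259 0.242 -0.935
  outer loop
   vertex 2.0 0.8 0.3
   vertex 0.2 3.5 0.5
   vertex 4.7 3.7 1.8
  endloop
 endfacet
 facet normal -0.823 -0.534 -0.194
  outer loop
   vertex 2.0 0.8 0.3
   vertex 1.8 0.2 2.8
   vertex 0.2 3.5 0.5
  endloop
 endfacet
 facet normal 0.753 -0.651 -0.096
  outer loop
   vertex 2.0 0.8 0.3
   vertex 4.7 3.7 1.8
   vertex 1.8 0.2 2.8
  endloop
 endfacet
 facet normal 0.042 0.956 -0.291
  outer loop
   vertex 0.7 3.6 0.9
   vertex 4.7 3.7 1.8
   vertex 0.2 3.5 0.5
  endloop
 endfacet
 facet normal -0.427 0.845 0.322
  outer loop
   vertex 0.7 3.6 0.9
   vertex 0.2 3.5 0.5
   vertex 3.4 3.4 5.0
  endloop
 endfacet
 facet normal -0.042 0.996 0.076
  outer loop
   vertex 0.7 3.6 0.9
   vertex 3.4 3.4 5.0
   vertex 4.7 3.7 1.8
  endloop
 endfacet
 facet normal -0.866 -0.076 0.494
  outer loop
   vertex 2.3 1.0 3.8
   vertex 0.2 3.5 0.5
   vertex 1.8 0.2 2.8
  endloop
 endfacet
 facet normal -0.811 0.082 0.579
  outer loop
   vertex 2.3 1.0 3.8
   vertex 3.4 3.4 5.0
   vertex 0.2 3.5 0.5
  endloop
 endfacet
 facet normal 0.780 -0.617 0.103
  outer loop
   vertex 2.3 1.0 3.8
   vertex 1.8 0.2 2.8
   vertex 4.7 3.7 1.8
  endloop
 endfacet
 facet normal 0.811 -0.513 0.281
  outer loop
   vertex 2.3 1.0 3.8
   vertex 4.7 3.7 1.8
   vertex 3.4 3.4 5.0
  endloop
 endfacet
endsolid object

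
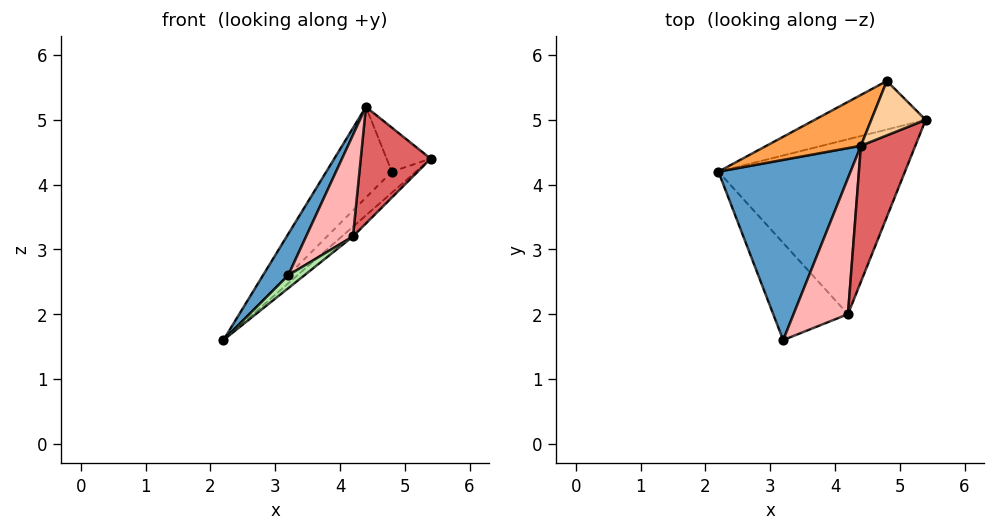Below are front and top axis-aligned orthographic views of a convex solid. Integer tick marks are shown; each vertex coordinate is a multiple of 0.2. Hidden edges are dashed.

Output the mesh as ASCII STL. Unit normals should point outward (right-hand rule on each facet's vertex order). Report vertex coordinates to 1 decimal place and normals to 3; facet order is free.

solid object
 facet normal -0.841 -0.121 0.527
  outer loop
   vertex 4.4 4.6 5.2
   vertex 2.2 4.2 1.6
   vertex 3.2 1.6 2.6
  endloop
 endfacet
 facet normal 0.575 0.325 -0.750
  outer loop
   vertex 4.8 5.6 4.2
   vertex 5.4 5.0 4.4
   vertex 2.2 4.2 1.6
  endloop
 endfacet
 facet normal -0.692 0.630 0.353
  outer loop
   vertex 4.8 5.6 4.2
   vertex 2.2 4.2 1.6
   vertex 4.4 4.6 5.2
  endloop
 endfacet
 facet normal 0.347 0.590 0.729
  outer loop
   vertex 4.8 5.6 4.2
   vertex 4.4 4.6 5.2
   vertex 5.4 5.0 4.4
  endloop
 endfacet
 facet normal 0.652 0.042 -0.757
  outer loop
   vertex 4.2 2.0 3.2
   vertex 2.2 4.2 1.6
   vertex 5.4 5.0 4.4
  endloop
 endfacet
 facet normal 0.544 -0.111 -0.832
  outer loop
   vertex 4.2 2.0 3.2
   vertex 3.2 1.6 2.6
   vertex 2.2 4.2 1.6
  endloop
 endfacet
 facet normal 0.655 -0.492 0.573
  outer loop
   vertex 4.2 2.0 3.2
   vertex 5.4 5.0 4.4
   vertex 4.4 4.6 5.2
  endloop
 endfacet
 facet normal -0.235 -0.581 0.779
  outer loop
   vertex 4.2 2.0 3.2
   vertex 4.4 4.6 5.2
   vertex 3.2 1.6 2.6
  endloop
 endfacet
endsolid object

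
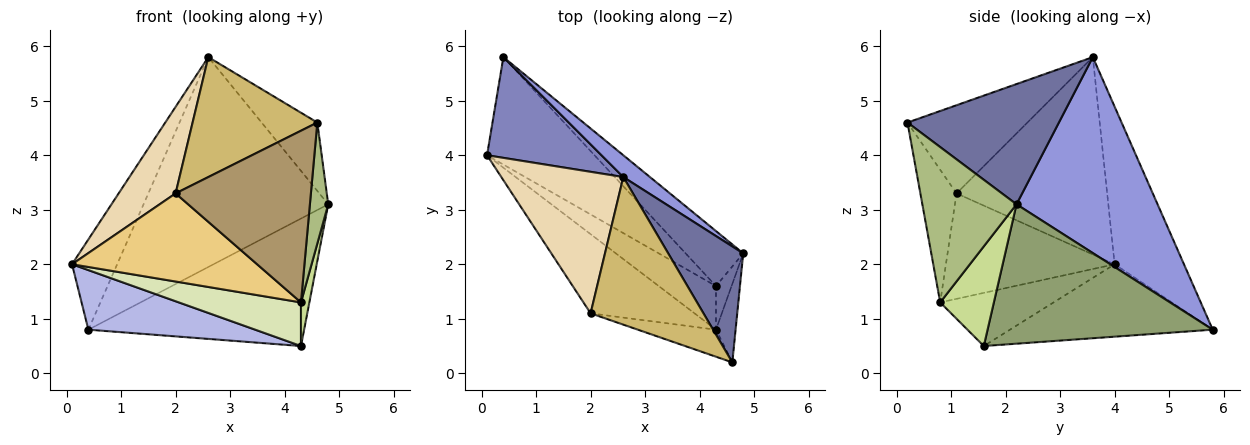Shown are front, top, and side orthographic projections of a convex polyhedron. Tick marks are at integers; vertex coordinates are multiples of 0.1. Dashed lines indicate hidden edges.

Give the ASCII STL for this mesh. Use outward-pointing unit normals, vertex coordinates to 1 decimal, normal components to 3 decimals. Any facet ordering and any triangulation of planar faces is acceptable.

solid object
 facet normal 0.810 0.298 0.505
  outer loop
   vertex 2.6 3.6 5.8
   vertex 4.6 0.2 4.6
   vertex 4.8 2.2 3.1
  endloop
 endfacet
 facet normal -0.716 0.466 0.520
  outer loop
   vertex 0.4 5.8 0.8
   vertex 0.1 4.0 2.0
   vertex 2.6 3.6 5.8
  endloop
 endfacet
 facet normal 0.605 0.792 0.082
  outer loop
   vertex 0.4 5.8 0.8
   vertex 2.6 3.6 5.8
   vertex 4.8 2.2 3.1
  endloop
 endfacet
 facet normal -0.508 -0.418 -0.753
  outer loop
   vertex 0.4 5.8 0.8
   vertex 4.3 1.6 0.5
   vertex 0.1 4.0 2.0
  endloop
 endfacet
 facet normal 0.692 0.663 -0.286
  outer loop
   vertex 0.4 5.8 0.8
   vertex 4.8 2.2 3.1
   vertex 4.3 1.6 0.5
  endloop
 endfacet
 facet normal 0.974 -0.190 -0.123
  outer loop
   vertex 4.3 0.8 1.3
   vertex 4.8 2.2 3.1
   vertex 4.6 0.2 4.6
  endloop
 endfacet
 facet normal 0.976 -0.153 -0.153
  outer loop
   vertex 4.3 0.8 1.3
   vertex 4.3 1.6 0.5
   vertex 4.8 2.2 3.1
  endloop
 endfacet
 facet normal -0.549 -0.591 -0.591
  outer loop
   vertex 4.3 0.8 1.3
   vertex 0.1 4.0 2.0
   vertex 4.3 1.6 0.5
  endloop
 endfacet
 facet normal -0.255 -0.955 -0.150
  outer loop
   vertex 2.0 1.1 3.3
   vertex 4.3 0.8 1.3
   vertex 4.6 0.2 4.6
  endloop
 endfacet
 facet normal -0.518 -0.539 0.664
  outer loop
   vertex 2.0 1.1 3.3
   vertex 4.6 0.2 4.6
   vertex 2.6 3.6 5.8
  endloop
 endfacet
 facet normal -0.561 -0.616 -0.553
  outer loop
   vertex 2.0 1.1 3.3
   vertex 0.1 4.0 2.0
   vertex 4.3 0.8 1.3
  endloop
 endfacet
 facet normal -0.810 -0.306 0.501
  outer loop
   vertex 2.0 1.1 3.3
   vertex 2.6 3.6 5.8
   vertex 0.1 4.0 2.0
  endloop
 endfacet
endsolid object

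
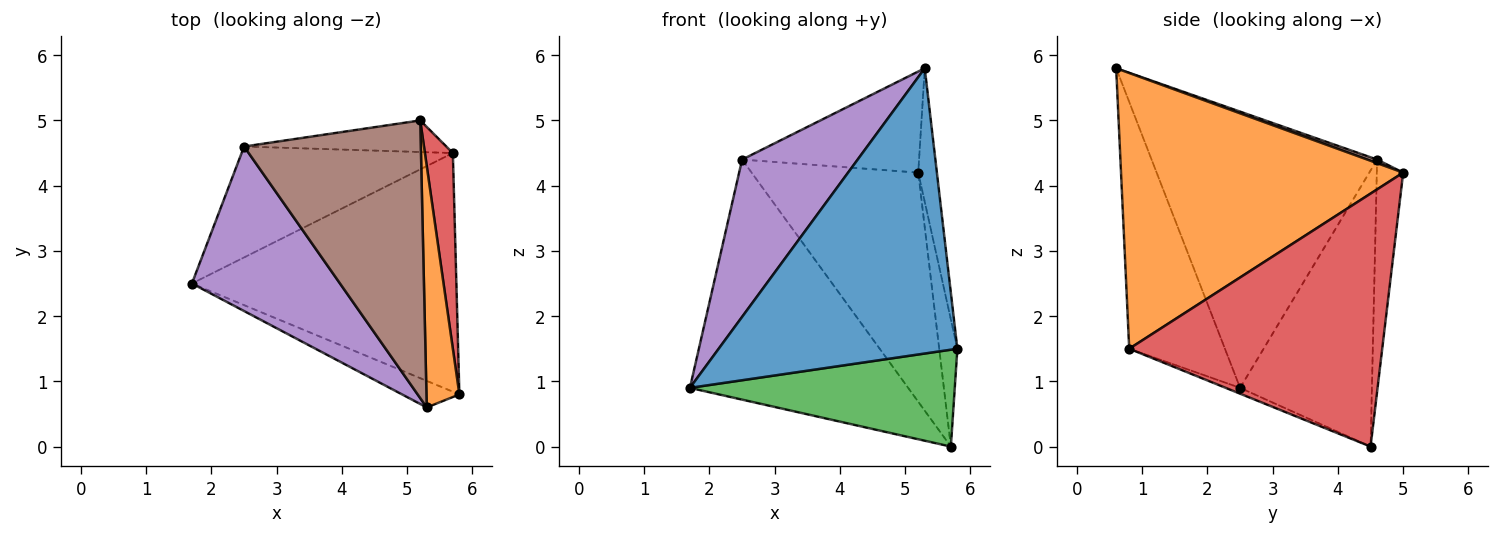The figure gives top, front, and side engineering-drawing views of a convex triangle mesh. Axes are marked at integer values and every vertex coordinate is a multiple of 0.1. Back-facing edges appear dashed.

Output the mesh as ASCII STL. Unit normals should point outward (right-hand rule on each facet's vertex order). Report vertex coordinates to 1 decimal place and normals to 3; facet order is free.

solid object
 facet normal -0.371 -0.925 -0.086
  outer loop
   vertex 5.3 0.6 5.8
   vertex 1.7 2.5 0.9
   vertex 5.8 0.8 1.5
  endloop
 endfacet
 facet normal 0.991 0.066 0.118
  outer loop
   vertex 5.3 0.6 5.8
   vertex 5.8 0.8 1.5
   vertex 5.2 5.0 4.2
  endloop
 endfacet
 facet normal -0.020 -0.376 -0.926
  outer loop
   vertex 5.7 4.5 0.0
   vertex 5.8 0.8 1.5
   vertex 1.7 2.5 0.9
  endloop
 endfacet
 facet normal 0.991 0.071 0.110
  outer loop
   vertex 5.7 4.5 0.0
   vertex 5.2 5.0 4.2
   vertex 5.8 0.8 1.5
  endloop
 endfacet
 facet normal -0.803 -0.412 0.431
  outer loop
   vertex 2.5 4.6 4.4
   vertex 1.7 2.5 0.9
   vertex 5.3 0.6 5.8
  endloop
 endfacet
 facet normal 0.019 0.342 0.939
  outer loop
   vertex 2.5 4.6 4.4
   vertex 5.3 0.6 5.8
   vertex 5.2 5.0 4.2
  endloop
 endfacet
 facet normal -0.481 0.796 -0.368
  outer loop
   vertex 2.5 4.6 4.4
   vertex 5.7 4.5 0.0
   vertex 1.7 2.5 0.9
  endloop
 endfacet
 facet normal -0.155 0.979 -0.135
  outer loop
   vertex 2.5 4.6 4.4
   vertex 5.2 5.0 4.2
   vertex 5.7 4.5 0.0
  endloop
 endfacet
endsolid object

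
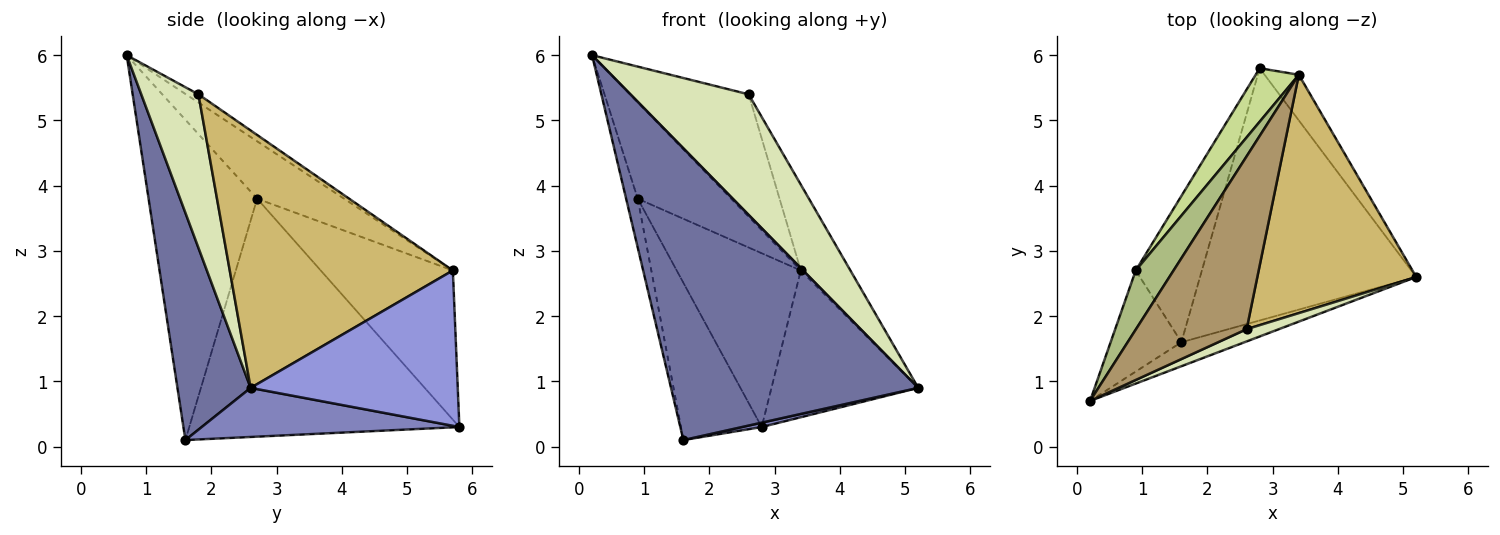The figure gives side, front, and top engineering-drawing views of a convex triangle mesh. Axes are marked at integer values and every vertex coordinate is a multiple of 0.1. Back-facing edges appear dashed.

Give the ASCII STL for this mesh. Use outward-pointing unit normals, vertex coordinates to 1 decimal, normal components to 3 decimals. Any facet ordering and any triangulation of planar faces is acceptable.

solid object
 facet normal 0.283 -0.956 -0.079
  outer loop
   vertex 1.6 1.6 0.1
   vertex 5.2 2.6 0.9
   vertex 0.2 0.7 6.0
  endloop
 endfacet
 facet normal 0.221 -0.017 -0.975
  outer loop
   vertex 1.6 1.6 0.1
   vertex 2.8 5.8 0.3
   vertex 5.2 2.6 0.9
  endloop
 endfacet
 facet normal 0.803 0.569 -0.177
  outer loop
   vertex 3.4 5.7 2.7
   vertex 5.2 2.6 0.9
   vertex 2.8 5.8 0.3
  endloop
 endfacet
 facet normal -0.971 0.104 -0.215
  outer loop
   vertex 0.9 2.7 3.8
   vertex 1.6 1.6 0.1
   vertex 0.2 0.7 6.0
  endloop
 endfacet
 facet normal -0.926 0.277 -0.257
  outer loop
   vertex 0.9 2.7 3.8
   vertex 2.8 5.8 0.3
   vertex 1.6 1.6 0.1
  endloop
 endfacet
 facet normal -0.621 0.668 0.410
  outer loop
   vertex 0.9 2.7 3.8
   vertex 0.2 0.7 6.0
   vertex 3.4 5.7 2.7
  endloop
 endfacet
 facet normal -0.713 0.670 0.206
  outer loop
   vertex 0.9 2.7 3.8
   vertex 3.4 5.7 2.7
   vertex 2.8 5.8 0.3
  endloop
 endfacet
 facet normal 0.434 -0.896 0.091
  outer loop
   vertex 2.6 1.8 5.4
   vertex 0.2 0.7 6.0
   vertex 5.2 2.6 0.9
  endloop
 endfacet
 facet normal -0.061 0.577 0.815
  outer loop
   vertex 2.6 1.8 5.4
   vertex 3.4 5.7 2.7
   vertex 0.2 0.7 6.0
  endloop
 endfacet
 facet normal 0.836 0.186 0.516
  outer loop
   vertex 2.6 1.8 5.4
   vertex 5.2 2.6 0.9
   vertex 3.4 5.7 2.7
  endloop
 endfacet
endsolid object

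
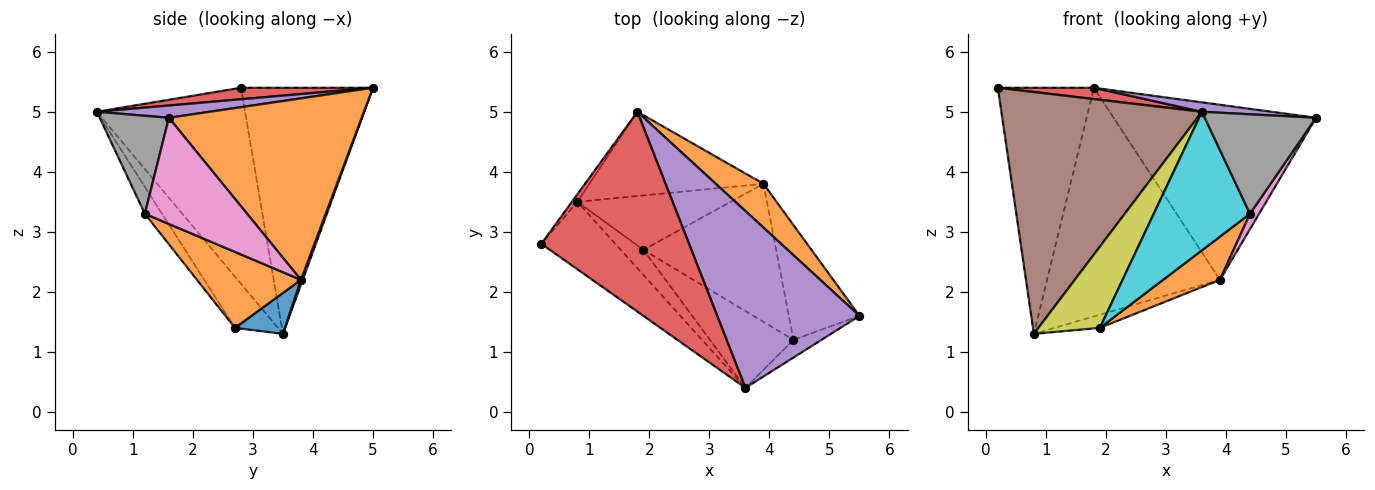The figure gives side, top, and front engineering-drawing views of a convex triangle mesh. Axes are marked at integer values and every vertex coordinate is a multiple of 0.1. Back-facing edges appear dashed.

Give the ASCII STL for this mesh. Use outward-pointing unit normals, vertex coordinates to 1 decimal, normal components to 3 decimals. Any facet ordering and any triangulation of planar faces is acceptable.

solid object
 facet normal -0.809 0.588 -0.018
  outer loop
   vertex 0.8 3.5 1.3
   vertex 0.2 2.8 5.4
   vertex 1.8 5.0 5.4
  endloop
 endfacet
 facet normal 0.679 0.712 0.178
  outer loop
   vertex 3.9 3.8 2.2
   vertex 1.8 5.0 5.4
   vertex 5.5 1.6 4.9
  endloop
 endfacet
 facet normal 0.010 0.938 -0.346
  outer loop
   vertex 3.9 3.8 2.2
   vertex 0.8 3.5 1.3
   vertex 1.8 5.0 5.4
  endloop
 endfacet
 facet normal 0.077 -0.056 0.995
  outer loop
   vertex 3.6 0.4 5.0
   vertex 1.8 5.0 5.4
   vertex 0.2 2.8 5.4
  endloop
 endfacet
 facet normal 0.086 -0.053 0.995
  outer loop
   vertex 3.6 0.4 5.0
   vertex 5.5 1.6 4.9
   vertex 1.8 5.0 5.4
  endloop
 endfacet
 facet normal -0.580 -0.785 -0.219
  outer loop
   vertex 3.6 0.4 5.0
   vertex 0.2 2.8 5.4
   vertex 0.8 3.5 1.3
  endloop
 endfacet
 facet normal 0.830 -0.074 -0.552
  outer loop
   vertex 4.4 1.2 3.3
   vertex 3.9 3.8 2.2
   vertex 5.5 1.6 4.9
  endloop
 endfacet
 facet normal 0.522 -0.840 -0.149
  outer loop
   vertex 4.4 1.2 3.3
   vertex 5.5 1.6 4.9
   vertex 3.6 0.4 5.0
  endloop
 endfacet
 facet normal -0.556 -0.795 -0.245
  outer loop
   vertex 1.9 2.7 1.4
   vertex 3.6 0.4 5.0
   vertex 0.8 3.5 1.3
  endloop
 endfacet
 facet normal -0.154 -0.864 -0.479
  outer loop
   vertex 1.9 2.7 1.4
   vertex 4.4 1.2 3.3
   vertex 3.6 0.4 5.0
  endloop
 endfacet
 facet normal 0.251 0.228 -0.941
  outer loop
   vertex 1.9 2.7 1.4
   vertex 0.8 3.5 1.3
   vertex 3.9 3.8 2.2
  endloop
 endfacet
 facet normal 0.479 -0.262 -0.838
  outer loop
   vertex 1.9 2.7 1.4
   vertex 3.9 3.8 2.2
   vertex 4.4 1.2 3.3
  endloop
 endfacet
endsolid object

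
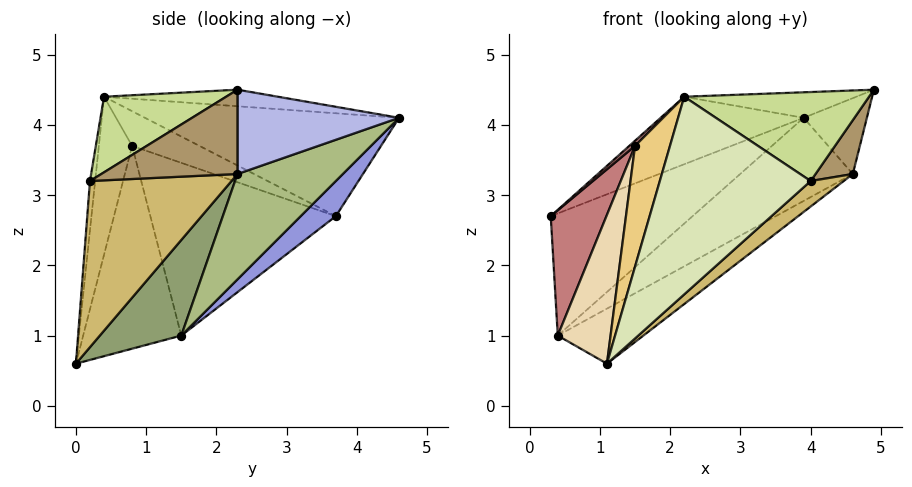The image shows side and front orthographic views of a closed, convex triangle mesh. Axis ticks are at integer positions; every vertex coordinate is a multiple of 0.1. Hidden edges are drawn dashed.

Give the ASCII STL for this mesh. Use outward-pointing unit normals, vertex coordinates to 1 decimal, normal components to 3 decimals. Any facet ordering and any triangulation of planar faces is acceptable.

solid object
 facet normal -0.402 0.226 0.887
  outer loop
   vertex 2.2 0.4 4.4
   vertex 3.9 4.6 4.1
   vertex 0.3 3.7 2.7
  endloop
 endfacet
 facet normal -0.120 0.119 0.986
  outer loop
   vertex 2.2 0.4 4.4
   vertex 4.9 2.3 4.5
   vertex 3.9 4.6 4.1
  endloop
 endfacet
 facet normal 0.151 0.609 -0.779
  outer loop
   vertex 0.4 1.5 1.0
   vertex 0.3 3.7 2.7
   vertex 3.9 4.6 4.1
  endloop
 endfacet
 facet normal 0.907 0.355 -0.227
  outer loop
   vertex 4.6 2.3 3.3
   vertex 3.9 4.6 4.1
   vertex 4.9 2.3 4.5
  endloop
 endfacet
 facet normal 0.380 0.400 -0.834
  outer loop
   vertex 4.6 2.3 3.3
   vertex 1.1 0.0 0.6
   vertex 0.4 1.5 1.0
  endloop
 endfacet
 facet normal 0.379 0.405 -0.832
  outer loop
   vertex 4.6 2.3 3.3
   vertex 0.4 1.5 1.0
   vertex 3.9 4.6 4.1
  endloop
 endfacet
 facet normal 0.397 -0.600 0.695
  outer loop
   vertex 4.0 0.2 3.2
   vertex 4.9 2.3 4.5
   vertex 2.2 0.4 4.4
  endloop
 endfacet
 facet normal -0.034 -0.993 0.114
  outer loop
   vertex 4.0 0.2 3.2
   vertex 2.2 0.4 4.4
   vertex 1.1 0.0 0.6
  endloop
 endfacet
 facet normal 0.938 -0.257 -0.234
  outer loop
   vertex 4.0 0.2 3.2
   vertex 4.6 2.3 3.3
   vertex 4.9 2.3 4.5
  endloop
 endfacet
 facet normal 0.665 -0.155 -0.730
  outer loop
   vertex 4.0 0.2 3.2
   vertex 1.1 0.0 0.6
   vertex 4.6 2.3 3.3
  endloop
 endfacet
 facet normal -0.665 -0.698 0.266
  outer loop
   vertex 1.5 0.8 3.7
   vertex 1.1 0.0 0.6
   vertex 2.2 0.4 4.4
  endloop
 endfacet
 facet normal -0.857 -0.461 0.230
  outer loop
   vertex 1.5 0.8 3.7
   vertex 0.4 1.5 1.0
   vertex 1.1 0.0 0.6
  endloop
 endfacet
 facet normal -0.723 -0.062 0.688
  outer loop
   vertex 1.5 0.8 3.7
   vertex 2.2 0.4 4.4
   vertex 0.3 3.7 2.7
  endloop
 endfacet
 facet normal -0.913 -0.274 0.301
  outer loop
   vertex 1.5 0.8 3.7
   vertex 0.3 3.7 2.7
   vertex 0.4 1.5 1.0
  endloop
 endfacet
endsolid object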